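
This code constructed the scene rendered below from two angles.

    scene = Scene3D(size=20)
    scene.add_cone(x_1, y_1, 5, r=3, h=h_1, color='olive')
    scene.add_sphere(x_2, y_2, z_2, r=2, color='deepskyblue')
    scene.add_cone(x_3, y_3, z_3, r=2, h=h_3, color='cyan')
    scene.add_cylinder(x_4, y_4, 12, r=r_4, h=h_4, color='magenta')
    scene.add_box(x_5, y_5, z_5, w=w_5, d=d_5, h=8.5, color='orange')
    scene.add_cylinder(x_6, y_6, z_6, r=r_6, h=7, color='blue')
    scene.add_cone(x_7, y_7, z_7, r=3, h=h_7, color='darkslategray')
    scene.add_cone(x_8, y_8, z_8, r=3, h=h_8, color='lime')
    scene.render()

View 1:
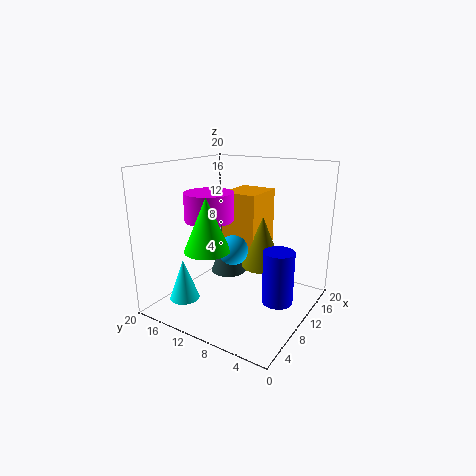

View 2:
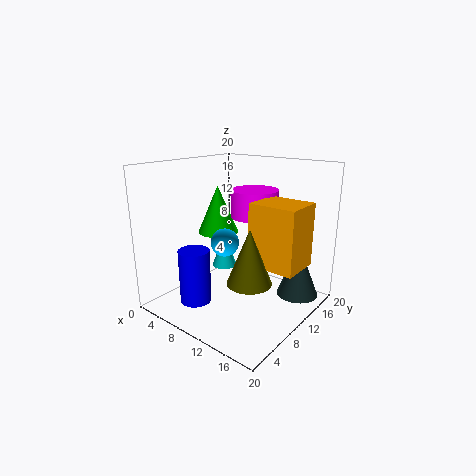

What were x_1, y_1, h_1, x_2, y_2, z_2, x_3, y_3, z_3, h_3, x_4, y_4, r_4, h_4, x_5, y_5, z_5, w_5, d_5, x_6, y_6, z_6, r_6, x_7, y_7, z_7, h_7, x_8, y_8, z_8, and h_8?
x_1 = 13.5
y_1 = 8
h_1 = 7.5
x_2 = 8
y_2 = 9.5
z_2 = 9
x_3 = 3.5
y_3 = 14.5
z_3 = 2.5
h_3 = 5.5
x_4 = 9.5
y_4 = 14.5
r_4 = 3.5
h_4 = 4
x_5 = 12.5
y_5 = 9
z_5 = 7
w_5 = 6.5
d_5 = 5.5
x_6 = 8.5
y_6 = 3
z_6 = 3
r_6 = 2
x_7 = 16.5
y_7 = 16
z_7 = 1
h_7 = 7.5
x_8 = 5
y_8 = 11.5
z_8 = 9.5
h_8 = 7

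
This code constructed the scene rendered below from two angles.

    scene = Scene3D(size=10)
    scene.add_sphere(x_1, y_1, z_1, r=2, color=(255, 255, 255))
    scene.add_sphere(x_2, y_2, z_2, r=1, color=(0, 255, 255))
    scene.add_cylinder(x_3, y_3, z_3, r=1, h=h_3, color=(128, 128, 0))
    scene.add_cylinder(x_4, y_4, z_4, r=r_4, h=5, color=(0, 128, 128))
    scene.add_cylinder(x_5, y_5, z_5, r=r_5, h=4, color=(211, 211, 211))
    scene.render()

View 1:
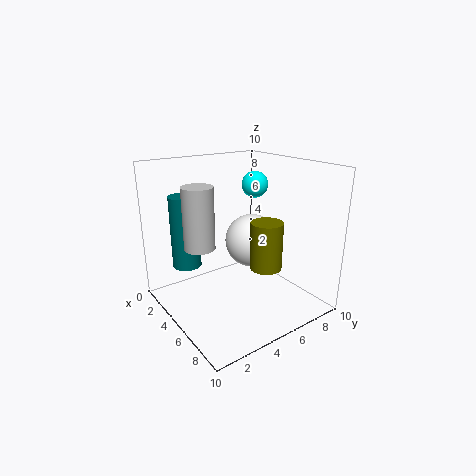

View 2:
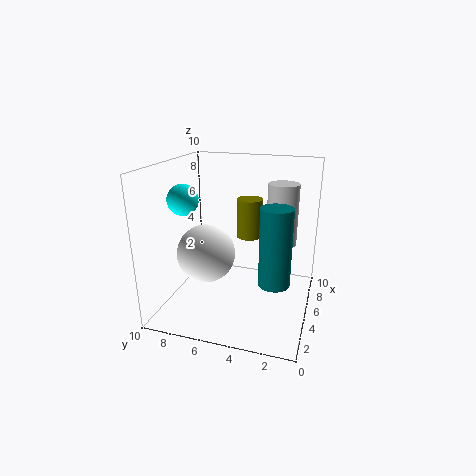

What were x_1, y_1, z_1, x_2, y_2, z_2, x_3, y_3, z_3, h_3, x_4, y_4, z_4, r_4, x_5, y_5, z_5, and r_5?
x_1 = 4; y_1 = 7; z_1 = 4; x_2 = 3; y_2 = 8; z_2 = 8; x_3 = 8; y_3 = 5; z_3 = 4; h_3 = 3; x_4 = 3; y_4 = 2; z_4 = 3; r_4 = 1; x_5 = 5; y_5 = 2; z_5 = 5; r_5 = 1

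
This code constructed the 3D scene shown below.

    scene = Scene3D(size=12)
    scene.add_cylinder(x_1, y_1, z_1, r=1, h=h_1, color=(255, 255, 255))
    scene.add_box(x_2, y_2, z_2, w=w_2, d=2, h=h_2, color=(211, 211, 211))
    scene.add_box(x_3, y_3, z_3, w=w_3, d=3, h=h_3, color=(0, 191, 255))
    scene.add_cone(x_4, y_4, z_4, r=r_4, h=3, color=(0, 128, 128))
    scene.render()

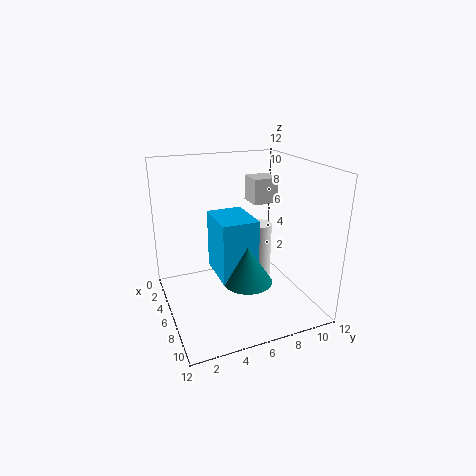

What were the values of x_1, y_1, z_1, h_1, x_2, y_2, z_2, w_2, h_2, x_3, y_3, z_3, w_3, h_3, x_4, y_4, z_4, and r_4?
x_1 = 6
y_1 = 8
z_1 = 2
h_1 = 5
x_2 = 5
y_2 = 7
z_2 = 9
w_2 = 2
h_2 = 2
x_3 = 4
y_3 = 4
z_3 = 3
w_3 = 4
h_3 = 5
x_4 = 8
y_4 = 6
z_4 = 3
r_4 = 2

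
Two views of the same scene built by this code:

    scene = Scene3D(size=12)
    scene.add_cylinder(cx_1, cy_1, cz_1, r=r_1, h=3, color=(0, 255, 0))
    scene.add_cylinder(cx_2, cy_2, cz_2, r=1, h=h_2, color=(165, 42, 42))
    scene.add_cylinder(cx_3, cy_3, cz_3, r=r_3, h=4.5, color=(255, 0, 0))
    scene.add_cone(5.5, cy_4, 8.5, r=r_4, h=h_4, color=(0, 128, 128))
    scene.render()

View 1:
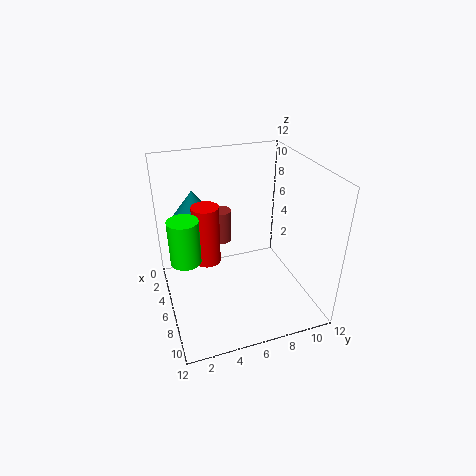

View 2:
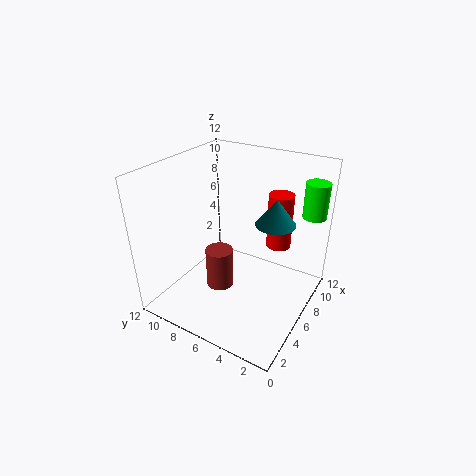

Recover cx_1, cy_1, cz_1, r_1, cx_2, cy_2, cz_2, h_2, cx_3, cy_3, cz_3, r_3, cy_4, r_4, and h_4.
cx_1 = 10
cy_1 = 1
cz_1 = 7.5
r_1 = 1
cx_2 = 2.5
cy_2 = 5.5
cz_2 = 4
h_2 = 3
cx_3 = 7.5
cy_3 = 3
cz_3 = 5.5
r_3 = 1
cy_4 = 2.5
r_4 = 1.5
h_4 = 2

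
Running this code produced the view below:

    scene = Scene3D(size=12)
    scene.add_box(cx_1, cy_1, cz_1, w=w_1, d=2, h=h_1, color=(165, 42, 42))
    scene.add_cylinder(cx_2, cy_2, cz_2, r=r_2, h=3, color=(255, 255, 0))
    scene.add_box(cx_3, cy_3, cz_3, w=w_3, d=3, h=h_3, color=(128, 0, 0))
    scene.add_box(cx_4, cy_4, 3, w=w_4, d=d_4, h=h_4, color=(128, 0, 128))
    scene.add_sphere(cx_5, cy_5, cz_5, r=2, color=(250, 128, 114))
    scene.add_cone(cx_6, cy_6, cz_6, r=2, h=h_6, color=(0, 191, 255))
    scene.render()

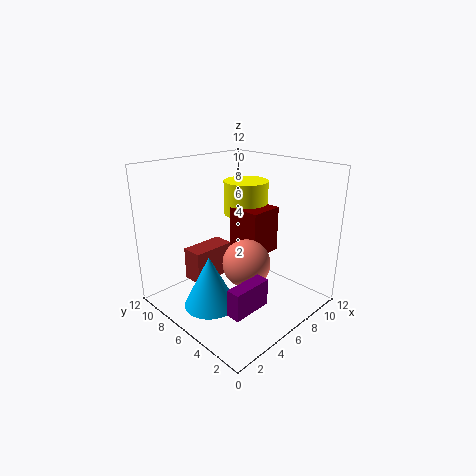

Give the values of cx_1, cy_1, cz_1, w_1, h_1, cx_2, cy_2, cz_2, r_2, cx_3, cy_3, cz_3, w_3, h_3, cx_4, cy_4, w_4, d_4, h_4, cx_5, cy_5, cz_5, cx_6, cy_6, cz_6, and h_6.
cx_1 = 4, cy_1 = 9, cz_1 = 1, w_1 = 4, h_1 = 3, cx_2 = 9, cy_2 = 8, cz_2 = 7, r_2 = 2, cx_3 = 7, cy_3 = 5, cz_3 = 4, w_3 = 3, h_3 = 4, cx_4 = 1, cy_4 = 1, w_4 = 3, d_4 = 1, h_4 = 2, cx_5 = 6, cy_5 = 5, cz_5 = 4, cx_6 = 2, cy_6 = 5, cz_6 = 2, h_6 = 4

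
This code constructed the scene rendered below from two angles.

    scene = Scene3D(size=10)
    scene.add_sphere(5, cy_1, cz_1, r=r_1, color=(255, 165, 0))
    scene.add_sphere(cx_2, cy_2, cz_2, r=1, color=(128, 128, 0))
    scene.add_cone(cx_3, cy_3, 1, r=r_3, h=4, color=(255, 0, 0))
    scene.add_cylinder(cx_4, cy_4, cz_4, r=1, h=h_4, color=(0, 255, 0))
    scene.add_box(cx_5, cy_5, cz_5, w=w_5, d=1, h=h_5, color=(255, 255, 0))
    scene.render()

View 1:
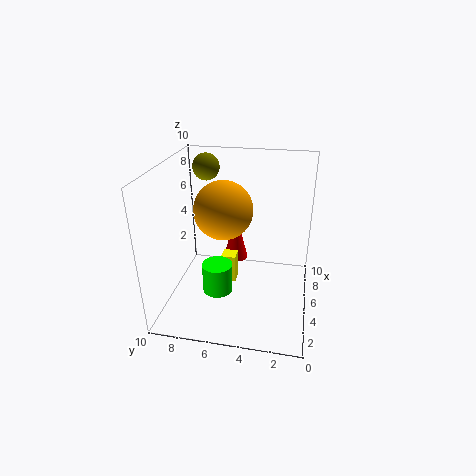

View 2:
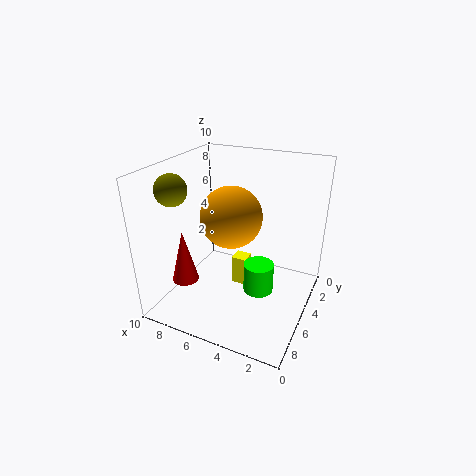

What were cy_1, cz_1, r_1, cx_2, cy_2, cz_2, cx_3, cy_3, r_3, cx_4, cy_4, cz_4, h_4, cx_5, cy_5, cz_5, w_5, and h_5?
cy_1 = 6
cz_1 = 7
r_1 = 2
cx_2 = 8
cy_2 = 8
cz_2 = 9
cx_3 = 9
cy_3 = 6
r_3 = 1
cx_4 = 3
cy_4 = 6
cz_4 = 2
h_4 = 2
cx_5 = 4
cy_5 = 5
cz_5 = 2
w_5 = 1
h_5 = 2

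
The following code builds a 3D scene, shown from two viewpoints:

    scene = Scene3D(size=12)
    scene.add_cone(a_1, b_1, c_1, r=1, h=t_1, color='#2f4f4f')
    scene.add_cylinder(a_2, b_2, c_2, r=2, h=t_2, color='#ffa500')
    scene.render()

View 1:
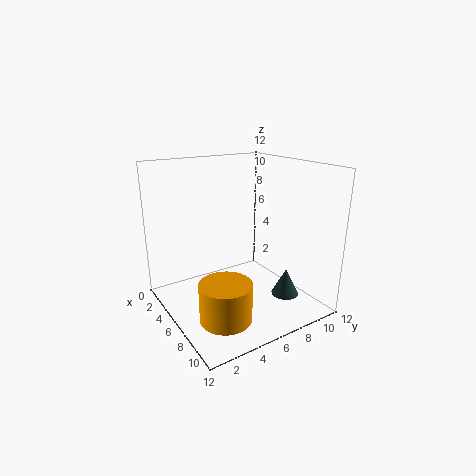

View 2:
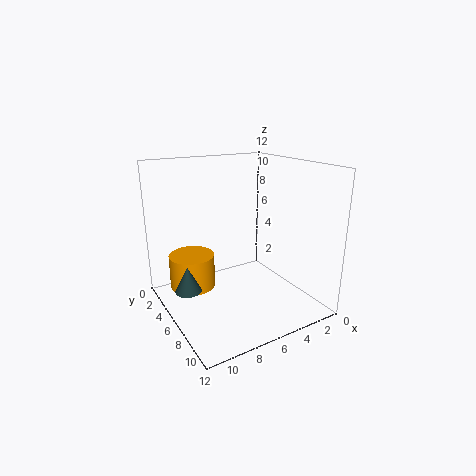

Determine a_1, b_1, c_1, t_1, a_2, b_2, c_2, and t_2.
a_1 = 11, b_1 = 7, c_1 = 3, t_1 = 2, a_2 = 9, b_2 = 3, c_2 = 1, t_2 = 3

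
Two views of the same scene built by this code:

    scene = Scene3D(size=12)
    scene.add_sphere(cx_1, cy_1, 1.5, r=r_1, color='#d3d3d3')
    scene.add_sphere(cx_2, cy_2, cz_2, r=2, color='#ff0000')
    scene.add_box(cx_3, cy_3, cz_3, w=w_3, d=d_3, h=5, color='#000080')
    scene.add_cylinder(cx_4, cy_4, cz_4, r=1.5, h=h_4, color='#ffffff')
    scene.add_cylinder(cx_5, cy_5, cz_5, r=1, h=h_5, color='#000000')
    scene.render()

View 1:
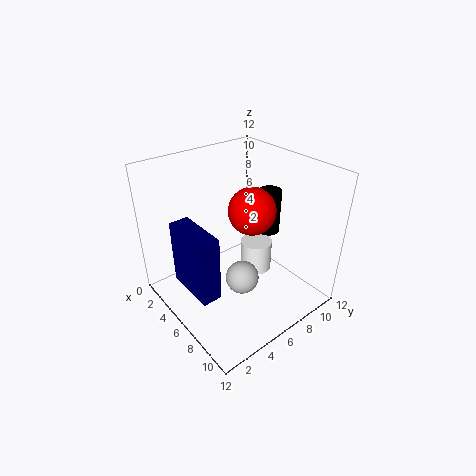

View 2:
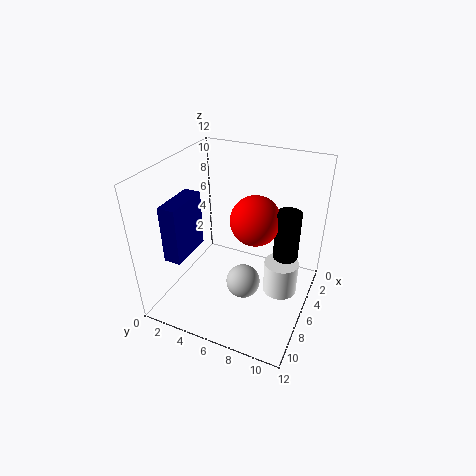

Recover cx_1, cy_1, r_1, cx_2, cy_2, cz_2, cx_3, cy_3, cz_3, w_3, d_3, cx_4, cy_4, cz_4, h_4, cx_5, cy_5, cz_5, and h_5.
cx_1 = 6, cy_1 = 6.5, r_1 = 1.5, cx_2 = 6, cy_2 = 7.5, cz_2 = 8, cx_3 = 5, cy_3 = 0.5, cz_3 = 4, w_3 = 4, d_3 = 1.5, cx_4 = 4.5, cy_4 = 9.5, cz_4 = 0.5, h_4 = 3, cx_5 = 5.5, cy_5 = 10, cz_5 = 5, h_5 = 4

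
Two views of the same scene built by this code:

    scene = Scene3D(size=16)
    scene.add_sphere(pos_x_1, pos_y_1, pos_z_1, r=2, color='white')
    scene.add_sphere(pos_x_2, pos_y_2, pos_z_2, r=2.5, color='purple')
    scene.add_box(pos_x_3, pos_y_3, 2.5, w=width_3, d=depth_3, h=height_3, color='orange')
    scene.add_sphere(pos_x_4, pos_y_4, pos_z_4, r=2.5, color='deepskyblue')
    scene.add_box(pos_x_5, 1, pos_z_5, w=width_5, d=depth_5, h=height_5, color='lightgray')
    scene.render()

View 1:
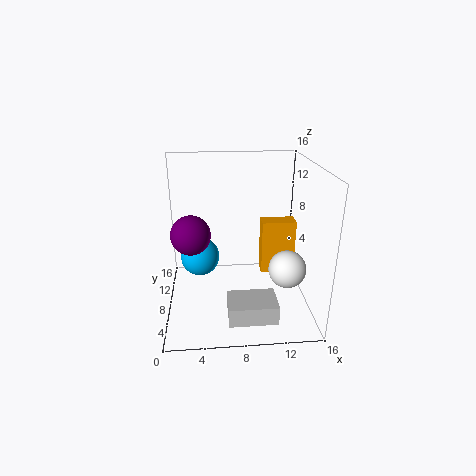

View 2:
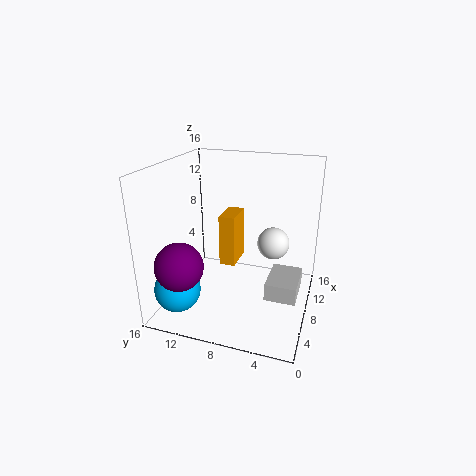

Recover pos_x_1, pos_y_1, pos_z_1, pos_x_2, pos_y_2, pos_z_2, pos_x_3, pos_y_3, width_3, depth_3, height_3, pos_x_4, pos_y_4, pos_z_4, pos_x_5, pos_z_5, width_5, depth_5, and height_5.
pos_x_1 = 13; pos_y_1 = 5; pos_z_1 = 5.5; pos_x_2 = 2.5; pos_y_2 = 12.5; pos_z_2 = 6.5; pos_x_3 = 11; pos_y_3 = 9.5; width_3 = 4; depth_3 = 2; height_3 = 6.5; pos_x_4 = 3.5; pos_y_4 = 13.5; pos_z_4 = 3; pos_x_5 = 6.5; pos_z_5 = 1.5; width_5 = 5; depth_5 = 3.5; height_5 = 2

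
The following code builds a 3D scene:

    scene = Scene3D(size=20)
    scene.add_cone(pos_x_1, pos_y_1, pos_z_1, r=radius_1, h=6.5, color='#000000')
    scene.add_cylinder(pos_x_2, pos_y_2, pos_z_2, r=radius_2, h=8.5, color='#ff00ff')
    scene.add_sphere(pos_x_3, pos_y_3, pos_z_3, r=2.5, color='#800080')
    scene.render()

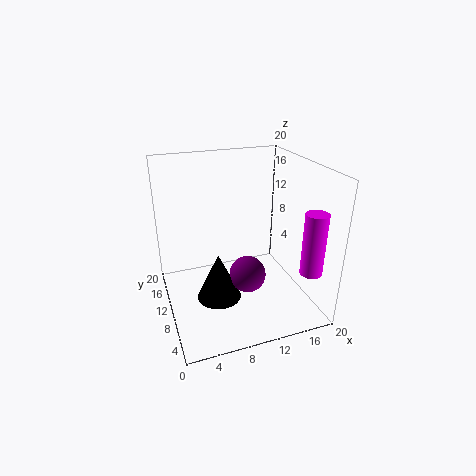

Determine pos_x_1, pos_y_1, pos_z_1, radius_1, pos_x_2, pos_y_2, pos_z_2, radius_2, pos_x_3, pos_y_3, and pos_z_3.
pos_x_1 = 6.5; pos_y_1 = 8; pos_z_1 = 2.5; radius_1 = 3; pos_x_2 = 18; pos_y_2 = 3.5; pos_z_2 = 6.5; radius_2 = 1.5; pos_x_3 = 10.5; pos_y_3 = 7.5; pos_z_3 = 5.5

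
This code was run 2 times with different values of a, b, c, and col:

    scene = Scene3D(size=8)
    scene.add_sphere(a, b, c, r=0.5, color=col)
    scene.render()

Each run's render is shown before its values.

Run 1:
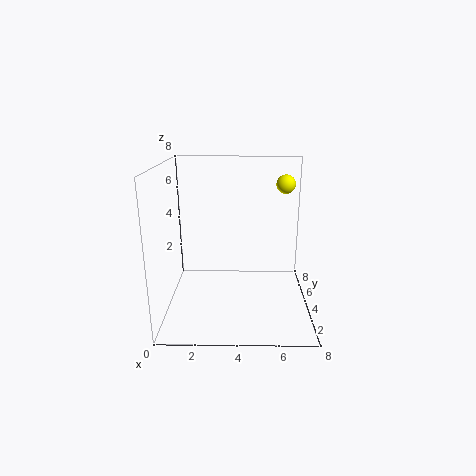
a = 6.5
b = 4
c = 7
col = 'yellow'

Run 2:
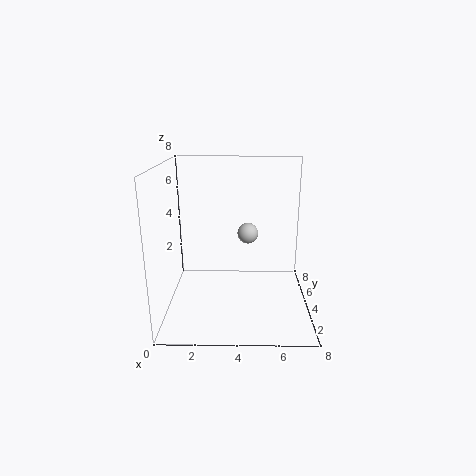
a = 4.5
b = 2
c = 5
col = 'lightgray'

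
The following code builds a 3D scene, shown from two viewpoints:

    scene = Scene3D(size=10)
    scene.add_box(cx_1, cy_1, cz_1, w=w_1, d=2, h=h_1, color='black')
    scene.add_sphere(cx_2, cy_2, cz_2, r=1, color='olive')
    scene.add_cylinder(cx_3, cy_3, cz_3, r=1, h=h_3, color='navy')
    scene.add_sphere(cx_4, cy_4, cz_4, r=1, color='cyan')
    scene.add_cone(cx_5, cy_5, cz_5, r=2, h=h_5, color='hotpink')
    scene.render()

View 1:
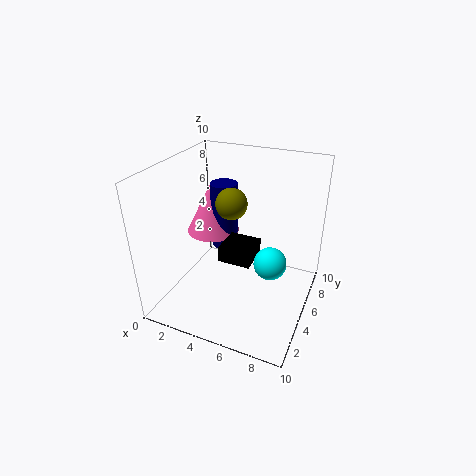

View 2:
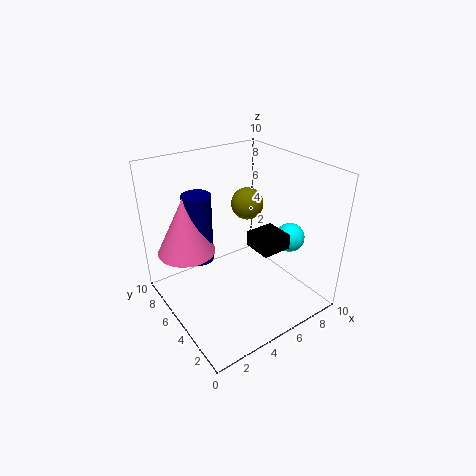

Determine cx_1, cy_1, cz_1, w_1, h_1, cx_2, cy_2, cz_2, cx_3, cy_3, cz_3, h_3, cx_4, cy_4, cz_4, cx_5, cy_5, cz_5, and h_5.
cx_1 = 5
cy_1 = 2
cz_1 = 5
w_1 = 2
h_1 = 1
cx_2 = 5
cy_2 = 4
cz_2 = 8
cx_3 = 3
cy_3 = 7
cz_3 = 3
h_3 = 5
cx_4 = 8
cy_4 = 3
cz_4 = 5
cx_5 = 2
cy_5 = 7
cz_5 = 4
h_5 = 4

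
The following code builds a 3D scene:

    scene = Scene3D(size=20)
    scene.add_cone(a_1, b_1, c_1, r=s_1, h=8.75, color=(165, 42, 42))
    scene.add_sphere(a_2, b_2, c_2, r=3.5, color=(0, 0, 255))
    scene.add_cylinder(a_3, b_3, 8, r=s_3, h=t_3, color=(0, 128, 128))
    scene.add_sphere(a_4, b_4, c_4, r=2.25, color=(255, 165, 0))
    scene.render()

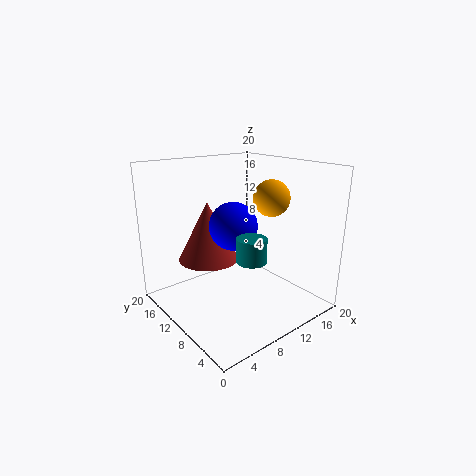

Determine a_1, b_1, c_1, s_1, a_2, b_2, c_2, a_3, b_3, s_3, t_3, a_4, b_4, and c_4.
a_1 = 8.5
b_1 = 15.25
c_1 = 5.5
s_1 = 4.5
a_2 = 10.75
b_2 = 12
c_2 = 11
a_3 = 9.25
b_3 = 6.25
s_3 = 2
t_3 = 3.25
a_4 = 11
b_4 = 4.75
c_4 = 16.5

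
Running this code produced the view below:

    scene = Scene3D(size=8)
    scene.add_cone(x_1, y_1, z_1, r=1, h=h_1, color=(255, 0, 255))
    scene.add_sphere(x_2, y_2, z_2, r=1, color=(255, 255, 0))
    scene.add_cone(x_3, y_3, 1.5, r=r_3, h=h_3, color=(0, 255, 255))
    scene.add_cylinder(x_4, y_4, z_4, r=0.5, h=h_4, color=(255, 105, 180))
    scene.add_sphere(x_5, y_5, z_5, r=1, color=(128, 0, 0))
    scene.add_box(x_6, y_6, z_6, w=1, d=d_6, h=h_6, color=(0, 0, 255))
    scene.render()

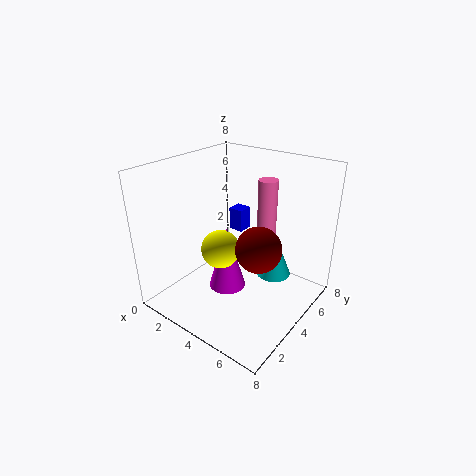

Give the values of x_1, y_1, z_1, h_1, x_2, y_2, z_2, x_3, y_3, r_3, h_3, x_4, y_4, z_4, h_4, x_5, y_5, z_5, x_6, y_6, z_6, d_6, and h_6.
x_1 = 4
y_1 = 3
z_1 = 1.5
h_1 = 3.5
x_2 = 4
y_2 = 2.5
z_2 = 4
x_3 = 5.5
y_3 = 5.5
r_3 = 1
h_3 = 2.5
x_4 = 5.5
y_4 = 4.5
z_4 = 4.5
h_4 = 3
x_5 = 7
y_5 = 1.5
z_5 = 5.5
x_6 = 1
y_6 = 7
z_6 = 2.5
d_6 = 1
h_6 = 1.5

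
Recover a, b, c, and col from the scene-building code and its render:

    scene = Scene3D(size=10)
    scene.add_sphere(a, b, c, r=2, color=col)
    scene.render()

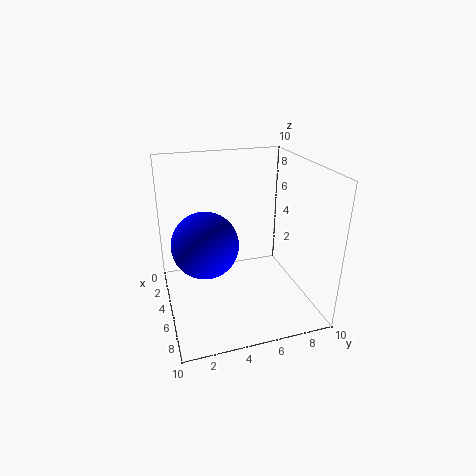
a = 7.25, b = 2.25, c = 6, col = 'blue'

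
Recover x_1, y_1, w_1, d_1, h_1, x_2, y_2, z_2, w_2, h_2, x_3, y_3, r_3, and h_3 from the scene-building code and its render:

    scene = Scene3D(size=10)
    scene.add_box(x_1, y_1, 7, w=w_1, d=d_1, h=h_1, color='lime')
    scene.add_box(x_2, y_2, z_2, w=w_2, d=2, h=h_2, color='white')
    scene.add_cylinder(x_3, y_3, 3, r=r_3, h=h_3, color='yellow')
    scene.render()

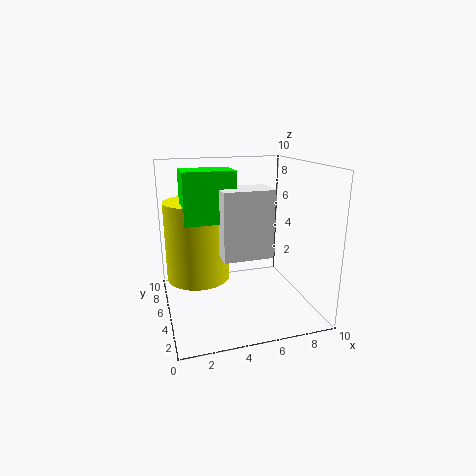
x_1 = 1, y_1 = 2, w_1 = 3, d_1 = 2, h_1 = 3, x_2 = 3, y_2 = 1, z_2 = 5, w_2 = 3, h_2 = 4, x_3 = 2, y_3 = 4, r_3 = 2, h_3 = 5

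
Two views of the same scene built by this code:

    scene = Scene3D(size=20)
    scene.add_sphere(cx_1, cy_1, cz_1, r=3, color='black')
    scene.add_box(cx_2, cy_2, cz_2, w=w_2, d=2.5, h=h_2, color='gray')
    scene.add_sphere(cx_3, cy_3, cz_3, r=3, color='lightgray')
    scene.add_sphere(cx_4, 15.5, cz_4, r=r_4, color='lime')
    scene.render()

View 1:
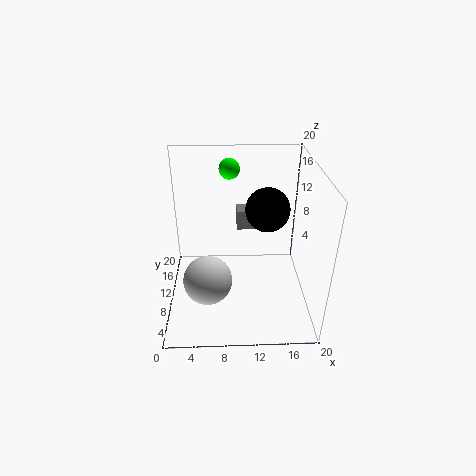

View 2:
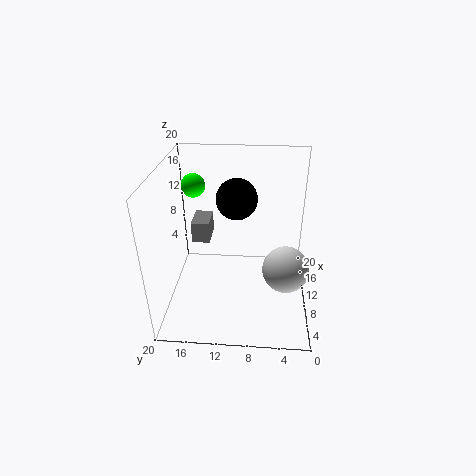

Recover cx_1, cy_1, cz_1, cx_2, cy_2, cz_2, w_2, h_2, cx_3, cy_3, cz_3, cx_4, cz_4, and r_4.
cx_1 = 14, cy_1 = 10.5, cz_1 = 14, cx_2 = 10, cy_2 = 14, cz_2 = 9, w_2 = 4, h_2 = 3, cx_3 = 6, cy_3 = 3.5, cz_3 = 8, cx_4 = 9, cz_4 = 18, r_4 = 1.5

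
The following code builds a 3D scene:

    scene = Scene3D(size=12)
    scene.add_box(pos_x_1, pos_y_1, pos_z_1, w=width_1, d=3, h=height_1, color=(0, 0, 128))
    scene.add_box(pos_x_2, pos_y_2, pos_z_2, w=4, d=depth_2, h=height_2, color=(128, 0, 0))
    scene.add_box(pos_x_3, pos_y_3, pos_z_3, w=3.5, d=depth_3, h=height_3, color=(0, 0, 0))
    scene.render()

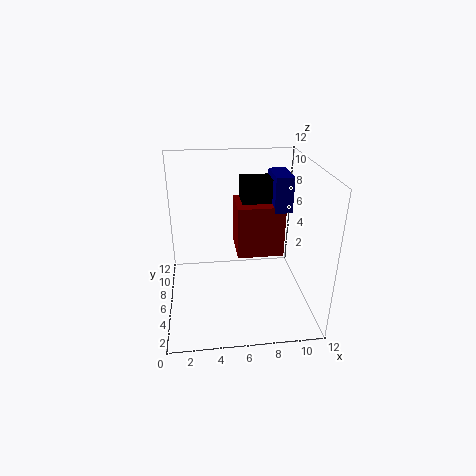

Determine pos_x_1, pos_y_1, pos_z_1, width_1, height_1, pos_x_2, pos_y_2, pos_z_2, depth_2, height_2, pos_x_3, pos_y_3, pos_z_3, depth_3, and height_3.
pos_x_1 = 9, pos_y_1 = 6, pos_z_1 = 8, width_1 = 1.5, height_1 = 3, pos_x_2 = 6, pos_y_2 = 6, pos_z_2 = 4, depth_2 = 3.5, height_2 = 4.5, pos_x_3 = 6.5, pos_y_3 = 7, pos_z_3 = 7, depth_3 = 2, height_3 = 3.5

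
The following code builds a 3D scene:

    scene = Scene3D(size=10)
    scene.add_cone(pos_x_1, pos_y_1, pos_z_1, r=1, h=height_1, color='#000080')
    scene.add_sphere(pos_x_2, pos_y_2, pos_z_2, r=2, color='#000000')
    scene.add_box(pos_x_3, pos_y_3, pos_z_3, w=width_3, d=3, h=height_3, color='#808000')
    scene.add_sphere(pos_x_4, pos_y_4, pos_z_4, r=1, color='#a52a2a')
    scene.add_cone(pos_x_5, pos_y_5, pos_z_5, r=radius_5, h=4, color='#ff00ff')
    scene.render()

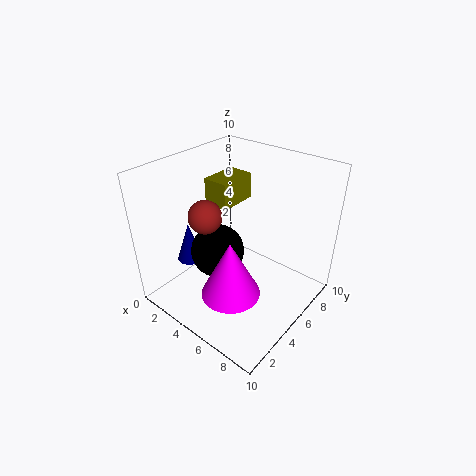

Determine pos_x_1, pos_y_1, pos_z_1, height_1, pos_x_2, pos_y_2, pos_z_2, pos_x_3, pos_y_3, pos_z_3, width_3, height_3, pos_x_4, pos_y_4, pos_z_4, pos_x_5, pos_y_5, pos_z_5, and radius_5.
pos_x_1 = 1, pos_y_1 = 4, pos_z_1 = 2, height_1 = 3, pos_x_2 = 3, pos_y_2 = 5, pos_z_2 = 3, pos_x_3 = 1, pos_y_3 = 6, pos_z_3 = 6, width_3 = 2, height_3 = 2, pos_x_4 = 5, pos_y_4 = 2, pos_z_4 = 8, pos_x_5 = 6, pos_y_5 = 3, pos_z_5 = 2, radius_5 = 2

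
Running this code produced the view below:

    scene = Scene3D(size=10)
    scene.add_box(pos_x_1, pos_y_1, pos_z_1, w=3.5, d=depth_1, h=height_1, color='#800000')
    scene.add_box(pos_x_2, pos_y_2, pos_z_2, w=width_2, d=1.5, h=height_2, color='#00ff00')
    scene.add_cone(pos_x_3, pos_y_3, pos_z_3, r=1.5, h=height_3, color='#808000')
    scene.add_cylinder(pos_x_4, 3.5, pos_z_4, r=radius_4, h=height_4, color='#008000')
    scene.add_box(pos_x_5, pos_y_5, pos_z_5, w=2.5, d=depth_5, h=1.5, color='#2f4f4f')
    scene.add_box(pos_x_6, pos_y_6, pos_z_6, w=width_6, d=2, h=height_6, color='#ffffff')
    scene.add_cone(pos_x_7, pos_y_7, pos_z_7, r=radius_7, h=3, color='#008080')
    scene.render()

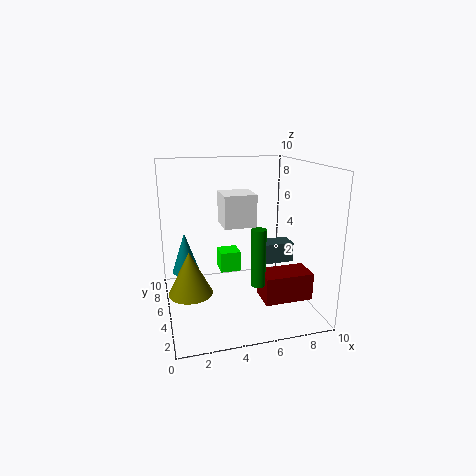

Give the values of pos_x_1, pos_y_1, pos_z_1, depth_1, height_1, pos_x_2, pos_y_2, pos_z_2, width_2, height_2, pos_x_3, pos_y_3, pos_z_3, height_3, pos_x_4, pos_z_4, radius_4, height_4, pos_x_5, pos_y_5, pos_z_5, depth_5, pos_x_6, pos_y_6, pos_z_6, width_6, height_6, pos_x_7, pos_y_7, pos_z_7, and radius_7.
pos_x_1 = 6.5, pos_y_1 = 3, pos_z_1 = 0.5, depth_1 = 2, height_1 = 2, pos_x_2 = 4, pos_y_2 = 6, pos_z_2 = 2, width_2 = 1.5, height_2 = 1.5, pos_x_3 = 1.5, pos_y_3 = 4.5, pos_z_3 = 1.5, height_3 = 3, pos_x_4 = 6, pos_z_4 = 2, radius_4 = 0.5, height_4 = 4, pos_x_5 = 7, pos_y_5 = 5.5, pos_z_5 = 2.5, depth_5 = 1.5, pos_x_6 = 3.5, pos_y_6 = 2.5, pos_z_6 = 6.5, width_6 = 2, height_6 = 2, pos_x_7 = 1.5, pos_y_7 = 7, pos_z_7 = 2, radius_7 = 1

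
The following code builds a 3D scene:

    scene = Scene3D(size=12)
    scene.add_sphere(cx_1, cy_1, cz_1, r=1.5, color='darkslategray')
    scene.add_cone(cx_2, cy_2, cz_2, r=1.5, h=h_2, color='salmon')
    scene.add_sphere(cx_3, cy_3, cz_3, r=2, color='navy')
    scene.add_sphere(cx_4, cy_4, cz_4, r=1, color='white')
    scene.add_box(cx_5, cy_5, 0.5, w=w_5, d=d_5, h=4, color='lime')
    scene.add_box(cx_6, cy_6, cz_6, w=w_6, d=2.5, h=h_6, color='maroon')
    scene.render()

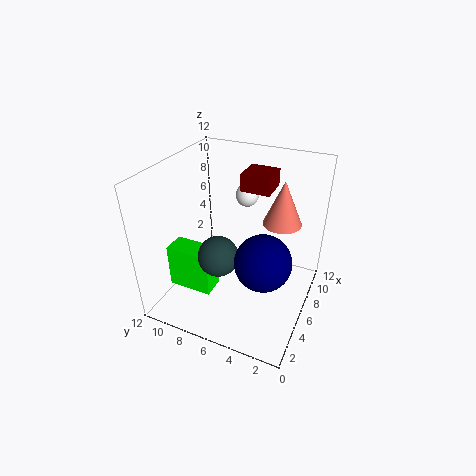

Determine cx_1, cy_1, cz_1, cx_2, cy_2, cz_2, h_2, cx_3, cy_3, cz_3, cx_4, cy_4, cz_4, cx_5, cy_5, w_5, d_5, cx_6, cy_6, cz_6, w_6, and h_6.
cx_1 = 2.5
cy_1 = 6
cz_1 = 6.5
cx_2 = 6.5
cy_2 = 2.5
cz_2 = 8
h_2 = 3.5
cx_3 = 2.5
cy_3 = 2.5
cz_3 = 7
cx_4 = 9
cy_4 = 6.5
cz_4 = 8.5
cx_5 = 4
cy_5 = 8
w_5 = 2
d_5 = 4
cx_6 = 7.5
cy_6 = 4
cz_6 = 9.5
w_6 = 2.5
h_6 = 1.5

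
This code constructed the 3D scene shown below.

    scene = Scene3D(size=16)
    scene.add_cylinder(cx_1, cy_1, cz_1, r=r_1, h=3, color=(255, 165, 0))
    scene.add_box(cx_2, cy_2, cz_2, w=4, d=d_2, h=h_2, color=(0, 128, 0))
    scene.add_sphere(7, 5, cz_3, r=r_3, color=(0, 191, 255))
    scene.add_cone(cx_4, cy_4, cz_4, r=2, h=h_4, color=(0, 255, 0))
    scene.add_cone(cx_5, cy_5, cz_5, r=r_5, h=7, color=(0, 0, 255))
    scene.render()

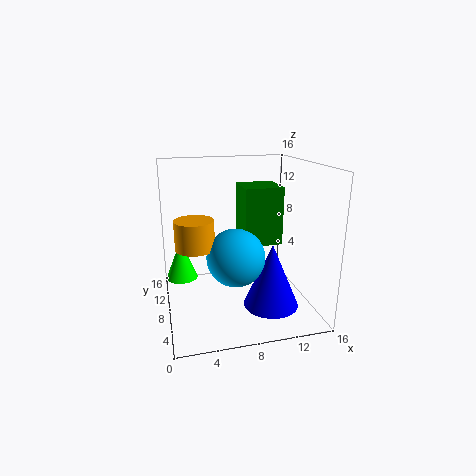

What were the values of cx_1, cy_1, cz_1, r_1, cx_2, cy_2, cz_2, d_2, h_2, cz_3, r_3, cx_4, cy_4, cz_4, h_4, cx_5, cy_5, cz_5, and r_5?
cx_1 = 3, cy_1 = 6, cz_1 = 8, r_1 = 2, cx_2 = 8, cy_2 = 5, cz_2 = 8, d_2 = 4, h_2 = 6, cz_3 = 7, r_3 = 3, cx_4 = 2, cy_4 = 14, cz_4 = 1, h_4 = 5, cx_5 = 11, cy_5 = 5, cz_5 = 1, r_5 = 3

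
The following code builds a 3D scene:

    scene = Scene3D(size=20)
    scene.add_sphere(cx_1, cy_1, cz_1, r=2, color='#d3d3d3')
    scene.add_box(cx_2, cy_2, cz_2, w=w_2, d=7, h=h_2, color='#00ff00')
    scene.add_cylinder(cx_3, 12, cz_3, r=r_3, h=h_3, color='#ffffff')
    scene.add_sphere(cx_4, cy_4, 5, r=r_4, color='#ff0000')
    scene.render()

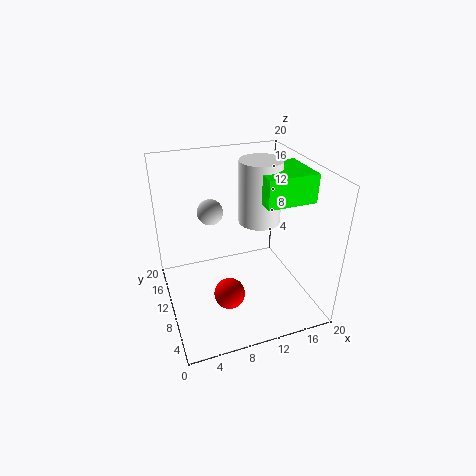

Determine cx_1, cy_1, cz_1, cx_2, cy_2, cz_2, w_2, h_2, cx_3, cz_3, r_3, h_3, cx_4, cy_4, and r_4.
cx_1 = 8, cy_1 = 17, cz_1 = 11, cx_2 = 13, cy_2 = 7, cz_2 = 15, w_2 = 7, h_2 = 4, cx_3 = 14, cz_3 = 11, r_3 = 3, h_3 = 9, cx_4 = 7, cy_4 = 5, r_4 = 2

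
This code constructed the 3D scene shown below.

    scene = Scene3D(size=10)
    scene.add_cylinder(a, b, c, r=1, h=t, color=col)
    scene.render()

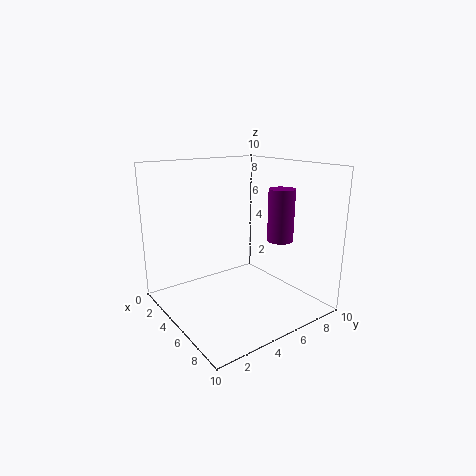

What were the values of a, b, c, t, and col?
a = 5, b = 9, c = 4, t = 4, col = 'purple'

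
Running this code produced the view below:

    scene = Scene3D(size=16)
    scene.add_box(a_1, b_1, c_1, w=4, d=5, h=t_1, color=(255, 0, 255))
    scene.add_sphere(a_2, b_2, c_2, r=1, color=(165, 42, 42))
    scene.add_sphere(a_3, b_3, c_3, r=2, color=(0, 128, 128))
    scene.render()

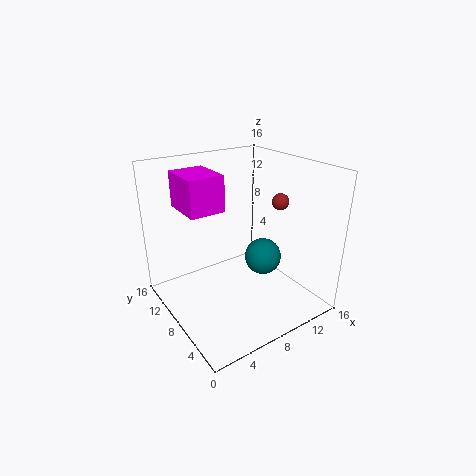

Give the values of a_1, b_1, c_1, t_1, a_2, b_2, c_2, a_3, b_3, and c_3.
a_1 = 3; b_1 = 9; c_1 = 11; t_1 = 4; a_2 = 14; b_2 = 8; c_2 = 11; a_3 = 10; b_3 = 6; c_3 = 6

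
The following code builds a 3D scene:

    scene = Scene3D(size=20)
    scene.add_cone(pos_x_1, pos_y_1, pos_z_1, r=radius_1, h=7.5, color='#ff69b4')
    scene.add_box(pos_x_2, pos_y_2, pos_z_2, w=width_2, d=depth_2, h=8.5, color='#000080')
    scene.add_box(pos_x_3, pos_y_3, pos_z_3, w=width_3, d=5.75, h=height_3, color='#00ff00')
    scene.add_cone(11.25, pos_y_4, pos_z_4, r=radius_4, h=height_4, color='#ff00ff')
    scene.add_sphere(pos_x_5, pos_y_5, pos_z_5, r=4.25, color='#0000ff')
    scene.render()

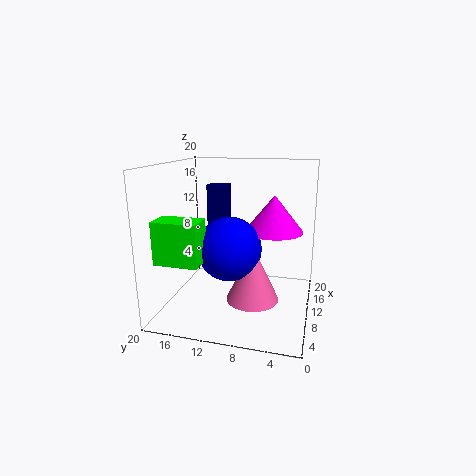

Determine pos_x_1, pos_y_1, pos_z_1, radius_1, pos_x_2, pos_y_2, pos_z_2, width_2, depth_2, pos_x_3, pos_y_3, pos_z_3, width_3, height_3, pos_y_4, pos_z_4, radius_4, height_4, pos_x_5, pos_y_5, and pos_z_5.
pos_x_1 = 7.25; pos_y_1 = 7.25; pos_z_1 = 2.5; radius_1 = 3.5; pos_x_2 = 15.5; pos_y_2 = 13.25; pos_z_2 = 7.75; width_2 = 2.5; depth_2 = 3.25; pos_x_3 = 2; pos_y_3 = 13; pos_z_3 = 8.25; width_3 = 3.5; height_3 = 5.5; pos_y_4 = 5.25; pos_z_4 = 11; radius_4 = 4; height_4 = 5; pos_x_5 = 7.5; pos_y_5 = 10.5; pos_z_5 = 9.25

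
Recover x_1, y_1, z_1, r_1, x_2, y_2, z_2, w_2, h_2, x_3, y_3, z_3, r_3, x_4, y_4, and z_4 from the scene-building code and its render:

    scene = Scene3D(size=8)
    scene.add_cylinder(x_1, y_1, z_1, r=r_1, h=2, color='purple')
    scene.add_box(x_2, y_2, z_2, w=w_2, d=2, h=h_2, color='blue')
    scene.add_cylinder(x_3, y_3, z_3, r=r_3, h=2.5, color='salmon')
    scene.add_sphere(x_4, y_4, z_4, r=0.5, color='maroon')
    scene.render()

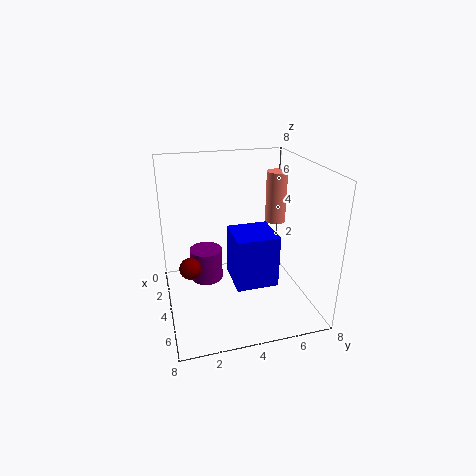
x_1 = 2; y_1 = 2.5; z_1 = 0.5; r_1 = 1; x_2 = 5.5; y_2 = 3; z_2 = 3; w_2 = 2; h_2 = 2.5; x_3 = 5.5; y_3 = 5.5; z_3 = 5.5; r_3 = 0.5; x_4 = 6.5; y_4 = 1; z_4 = 4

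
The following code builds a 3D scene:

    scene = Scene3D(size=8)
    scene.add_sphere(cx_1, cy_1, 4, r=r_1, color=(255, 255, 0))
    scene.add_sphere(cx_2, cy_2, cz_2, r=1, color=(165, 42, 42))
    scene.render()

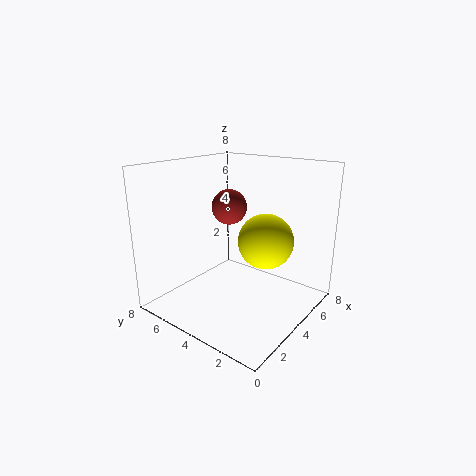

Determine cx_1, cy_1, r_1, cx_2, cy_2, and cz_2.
cx_1 = 4.5; cy_1 = 2.5; r_1 = 1.5; cx_2 = 4.5; cy_2 = 5; cz_2 = 5.5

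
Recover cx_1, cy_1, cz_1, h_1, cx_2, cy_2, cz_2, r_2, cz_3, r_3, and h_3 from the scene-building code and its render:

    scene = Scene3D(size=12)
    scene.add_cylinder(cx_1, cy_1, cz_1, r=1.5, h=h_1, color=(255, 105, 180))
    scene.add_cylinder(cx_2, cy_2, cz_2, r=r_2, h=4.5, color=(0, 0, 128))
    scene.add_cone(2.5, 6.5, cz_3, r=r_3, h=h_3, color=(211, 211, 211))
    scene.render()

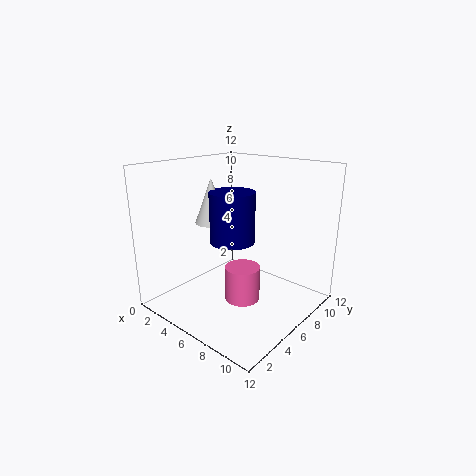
cx_1 = 6.5
cy_1 = 6
cz_1 = 0.5
h_1 = 3
cx_2 = 4.5
cy_2 = 7
cz_2 = 5
r_2 = 2
cz_3 = 6.5
r_3 = 1.5
h_3 = 4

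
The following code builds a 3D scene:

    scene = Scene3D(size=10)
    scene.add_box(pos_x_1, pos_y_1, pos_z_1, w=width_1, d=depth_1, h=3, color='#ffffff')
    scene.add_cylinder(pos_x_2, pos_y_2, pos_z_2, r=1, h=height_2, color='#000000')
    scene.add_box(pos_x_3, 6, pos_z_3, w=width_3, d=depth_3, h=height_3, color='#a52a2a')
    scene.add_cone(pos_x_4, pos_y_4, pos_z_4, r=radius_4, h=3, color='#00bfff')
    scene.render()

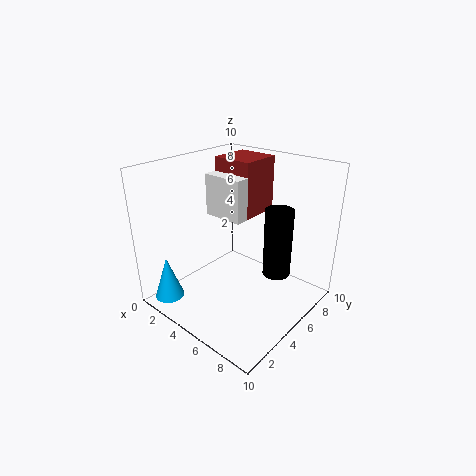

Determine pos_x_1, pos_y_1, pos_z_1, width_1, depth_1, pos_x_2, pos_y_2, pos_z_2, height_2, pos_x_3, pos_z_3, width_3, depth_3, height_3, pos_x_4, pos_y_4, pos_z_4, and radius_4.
pos_x_1 = 2; pos_y_1 = 5; pos_z_1 = 6; width_1 = 3; depth_1 = 1; pos_x_2 = 7; pos_y_2 = 7; pos_z_2 = 2; height_2 = 5; pos_x_3 = 2; pos_z_3 = 6; width_3 = 3; depth_3 = 3; height_3 = 4; pos_x_4 = 2; pos_y_4 = 1; pos_z_4 = 1; radius_4 = 1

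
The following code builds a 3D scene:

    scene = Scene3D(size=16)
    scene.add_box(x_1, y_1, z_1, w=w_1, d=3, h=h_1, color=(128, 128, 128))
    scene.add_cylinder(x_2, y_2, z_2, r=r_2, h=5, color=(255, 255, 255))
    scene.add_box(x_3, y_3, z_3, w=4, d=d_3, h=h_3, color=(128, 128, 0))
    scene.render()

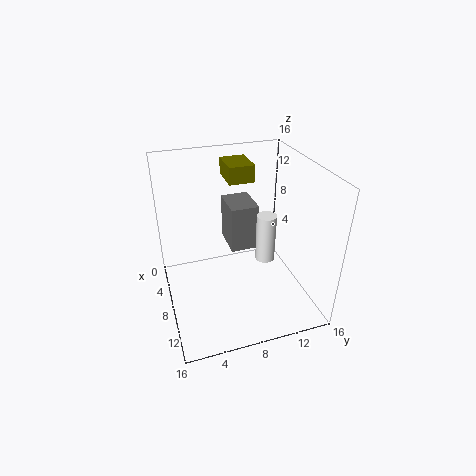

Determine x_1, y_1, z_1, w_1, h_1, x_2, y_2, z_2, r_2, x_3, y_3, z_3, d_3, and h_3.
x_1 = 5
y_1 = 7
z_1 = 7
w_1 = 4
h_1 = 5
x_2 = 11
y_2 = 10
z_2 = 7
r_2 = 1
x_3 = 1
y_3 = 8
z_3 = 13
d_3 = 3
h_3 = 2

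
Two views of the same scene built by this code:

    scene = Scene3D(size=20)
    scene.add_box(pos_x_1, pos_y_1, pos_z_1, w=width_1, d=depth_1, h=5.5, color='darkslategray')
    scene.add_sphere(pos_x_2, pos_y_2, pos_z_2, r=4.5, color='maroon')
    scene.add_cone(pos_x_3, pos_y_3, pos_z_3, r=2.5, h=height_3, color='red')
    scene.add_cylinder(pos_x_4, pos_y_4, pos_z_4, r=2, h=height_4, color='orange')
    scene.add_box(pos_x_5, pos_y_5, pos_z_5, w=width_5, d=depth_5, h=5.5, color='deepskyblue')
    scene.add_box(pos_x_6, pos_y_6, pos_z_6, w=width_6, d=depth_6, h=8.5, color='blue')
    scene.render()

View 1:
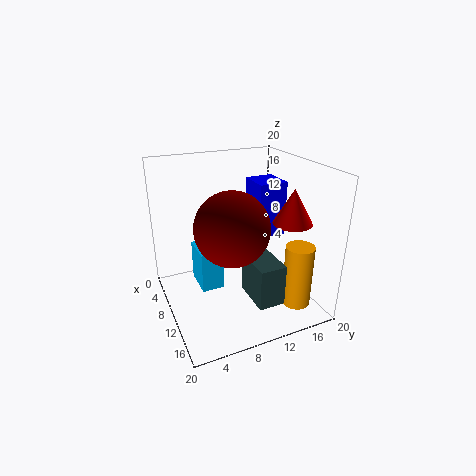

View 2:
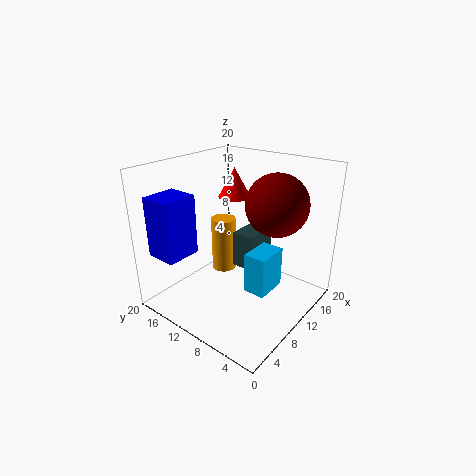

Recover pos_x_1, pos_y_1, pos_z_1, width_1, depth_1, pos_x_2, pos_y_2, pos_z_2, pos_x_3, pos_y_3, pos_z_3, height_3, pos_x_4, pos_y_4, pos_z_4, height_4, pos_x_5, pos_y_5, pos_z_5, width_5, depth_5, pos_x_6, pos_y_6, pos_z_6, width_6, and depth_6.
pos_x_1 = 12.5, pos_y_1 = 9.5, pos_z_1 = 3.5, width_1 = 5.5, depth_1 = 3.5, pos_x_2 = 15, pos_y_2 = 7, pos_z_2 = 14, pos_x_3 = 15.5, pos_y_3 = 15, pos_z_3 = 13.5, height_3 = 4.5, pos_x_4 = 15, pos_y_4 = 17, pos_z_4 = 0.5, height_4 = 9, pos_x_5 = 7.5, pos_y_5 = 4, pos_z_5 = 4, width_5 = 4.5, depth_5 = 3, pos_x_6 = 2, pos_y_6 = 15, pos_z_6 = 7.5, width_6 = 5, depth_6 = 4.5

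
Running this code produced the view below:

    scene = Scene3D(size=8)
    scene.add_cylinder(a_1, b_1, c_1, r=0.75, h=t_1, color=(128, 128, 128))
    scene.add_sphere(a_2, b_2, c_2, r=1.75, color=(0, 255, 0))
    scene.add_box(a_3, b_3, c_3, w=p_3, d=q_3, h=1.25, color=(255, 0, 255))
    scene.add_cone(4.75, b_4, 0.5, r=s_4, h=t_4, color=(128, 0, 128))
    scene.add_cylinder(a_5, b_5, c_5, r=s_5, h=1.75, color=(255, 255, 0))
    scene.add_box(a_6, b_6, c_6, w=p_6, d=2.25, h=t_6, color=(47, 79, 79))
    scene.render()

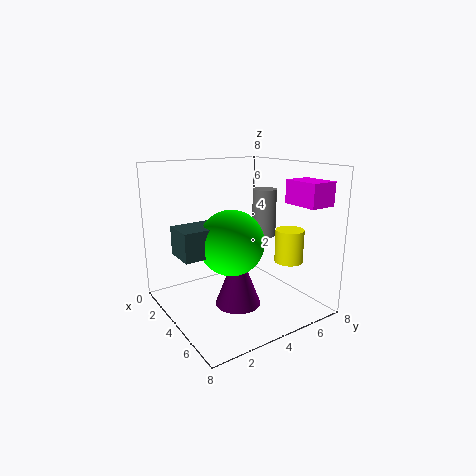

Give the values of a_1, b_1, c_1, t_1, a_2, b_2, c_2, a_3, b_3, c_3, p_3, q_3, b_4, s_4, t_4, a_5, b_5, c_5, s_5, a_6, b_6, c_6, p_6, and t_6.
a_1 = 2.5; b_1 = 7; c_1 = 3.25; t_1 = 3; a_2 = 4.5; b_2 = 3.25; c_2 = 4; a_3 = 5.5; b_3 = 6; c_3 = 6; p_3 = 2; q_3 = 1.5; b_4 = 3.5; s_4 = 1.25; t_4 = 3.25; a_5 = 6.25; b_5 = 5.75; c_5 = 3; s_5 = 0.75; a_6 = 3; b_6 = 0.5; c_6 = 3.5; p_6 = 1.75; t_6 = 1.5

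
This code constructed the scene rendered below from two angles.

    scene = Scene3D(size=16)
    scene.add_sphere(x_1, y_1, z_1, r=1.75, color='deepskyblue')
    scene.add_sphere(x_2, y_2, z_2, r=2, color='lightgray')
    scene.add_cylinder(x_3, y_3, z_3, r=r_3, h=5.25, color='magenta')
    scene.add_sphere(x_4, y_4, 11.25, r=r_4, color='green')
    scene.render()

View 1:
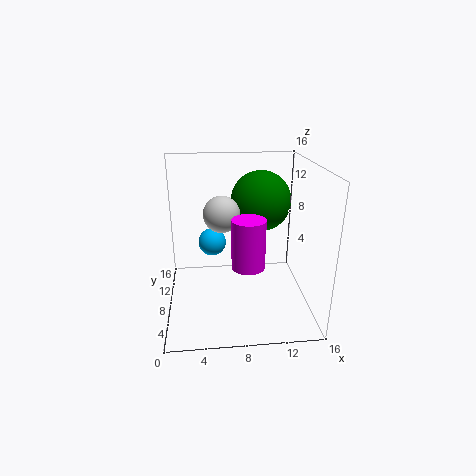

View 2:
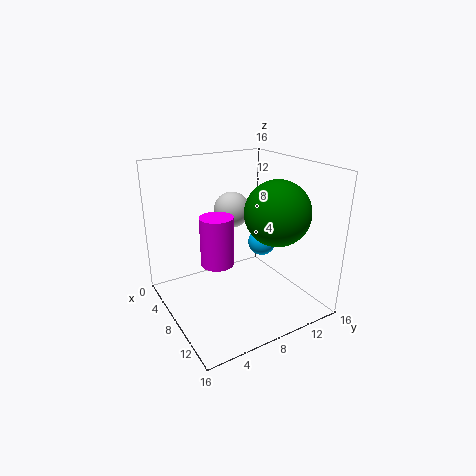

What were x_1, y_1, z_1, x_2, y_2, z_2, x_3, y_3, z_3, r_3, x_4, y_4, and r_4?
x_1 = 5.25, y_1 = 13.25, z_1 = 5.25, x_2 = 6.25, y_2 = 8.25, z_2 = 10.75, x_3 = 8.75, y_3 = 5, z_3 = 6, r_3 = 1.75, x_4 = 11, y_4 = 11, r_4 = 3.5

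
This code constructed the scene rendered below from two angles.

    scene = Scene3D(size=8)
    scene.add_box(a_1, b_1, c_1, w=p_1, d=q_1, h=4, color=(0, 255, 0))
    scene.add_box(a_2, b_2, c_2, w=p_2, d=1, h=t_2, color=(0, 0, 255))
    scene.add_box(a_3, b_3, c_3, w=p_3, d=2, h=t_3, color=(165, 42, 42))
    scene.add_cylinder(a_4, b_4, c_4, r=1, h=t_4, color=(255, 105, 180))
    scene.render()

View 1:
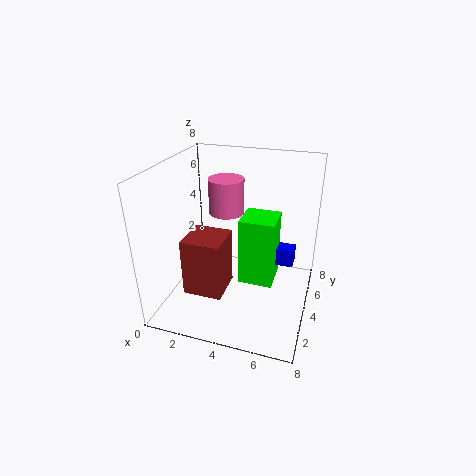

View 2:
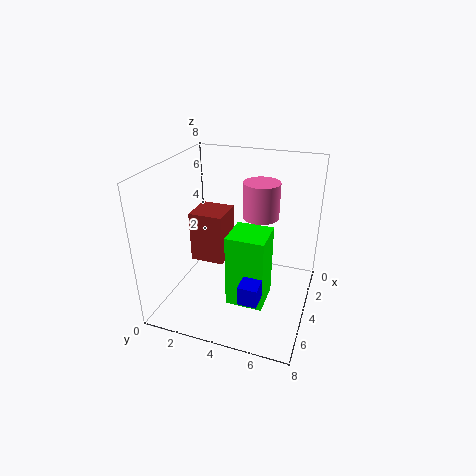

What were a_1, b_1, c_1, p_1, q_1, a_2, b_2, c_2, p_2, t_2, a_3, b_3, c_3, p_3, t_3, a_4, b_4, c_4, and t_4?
a_1 = 4, b_1 = 4, c_1 = 1, p_1 = 2, q_1 = 2, a_2 = 4, b_2 = 5, c_2 = 2, p_2 = 3, t_2 = 1, a_3 = 2, b_3 = 1, c_3 = 2, p_3 = 2, t_3 = 3, a_4 = 3, b_4 = 5, c_4 = 5, t_4 = 2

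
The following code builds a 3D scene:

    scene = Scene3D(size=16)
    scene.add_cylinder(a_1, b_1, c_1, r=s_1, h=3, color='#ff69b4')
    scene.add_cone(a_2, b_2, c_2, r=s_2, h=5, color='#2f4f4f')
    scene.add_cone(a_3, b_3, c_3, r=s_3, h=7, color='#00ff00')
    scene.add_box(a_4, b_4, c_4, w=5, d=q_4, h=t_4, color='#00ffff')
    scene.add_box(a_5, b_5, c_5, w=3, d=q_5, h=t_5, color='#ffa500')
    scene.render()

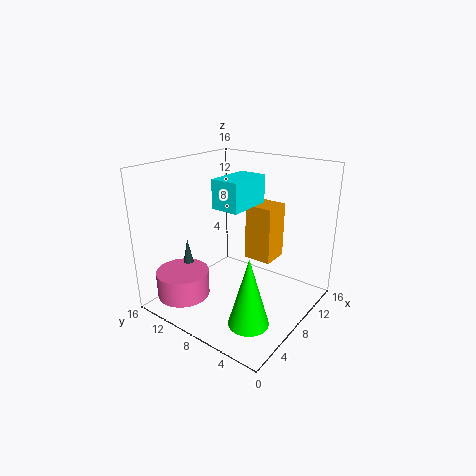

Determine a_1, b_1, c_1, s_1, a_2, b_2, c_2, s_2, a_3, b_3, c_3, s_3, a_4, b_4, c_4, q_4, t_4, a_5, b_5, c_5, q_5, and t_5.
a_1 = 4; b_1 = 13; c_1 = 1; s_1 = 3; a_2 = 6; b_2 = 14; c_2 = 2; s_2 = 1; a_3 = 3; b_3 = 3; c_3 = 2; s_3 = 2; a_4 = 5; b_4 = 6; c_4 = 12; q_4 = 3; t_4 = 3; a_5 = 8; b_5 = 4; c_5 = 6; q_5 = 3; t_5 = 6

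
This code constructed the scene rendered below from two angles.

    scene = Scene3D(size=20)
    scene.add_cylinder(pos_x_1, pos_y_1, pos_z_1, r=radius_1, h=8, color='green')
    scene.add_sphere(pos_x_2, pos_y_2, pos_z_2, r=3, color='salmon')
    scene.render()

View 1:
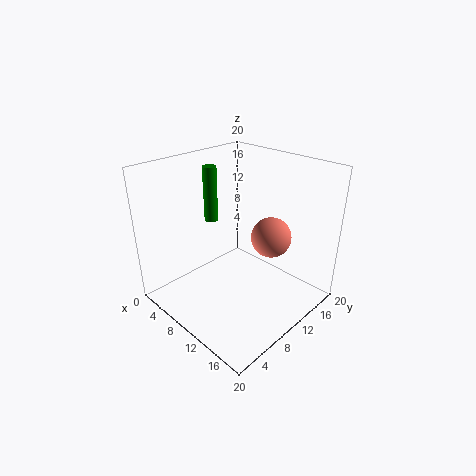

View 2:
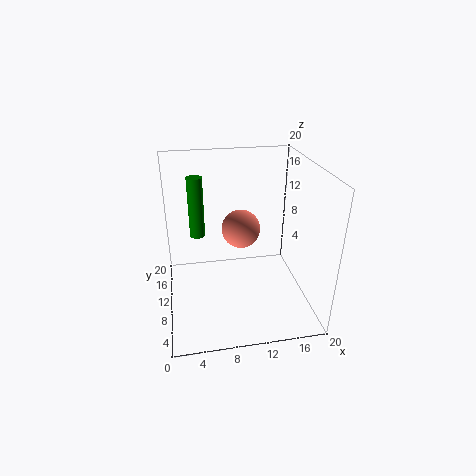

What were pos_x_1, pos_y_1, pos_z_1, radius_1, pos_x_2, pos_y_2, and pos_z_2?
pos_x_1 = 4.5
pos_y_1 = 10
pos_z_1 = 11
radius_1 = 1
pos_x_2 = 11.5
pos_y_2 = 15.5
pos_z_2 = 8.5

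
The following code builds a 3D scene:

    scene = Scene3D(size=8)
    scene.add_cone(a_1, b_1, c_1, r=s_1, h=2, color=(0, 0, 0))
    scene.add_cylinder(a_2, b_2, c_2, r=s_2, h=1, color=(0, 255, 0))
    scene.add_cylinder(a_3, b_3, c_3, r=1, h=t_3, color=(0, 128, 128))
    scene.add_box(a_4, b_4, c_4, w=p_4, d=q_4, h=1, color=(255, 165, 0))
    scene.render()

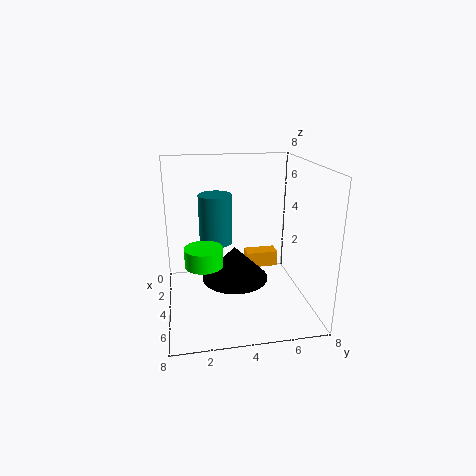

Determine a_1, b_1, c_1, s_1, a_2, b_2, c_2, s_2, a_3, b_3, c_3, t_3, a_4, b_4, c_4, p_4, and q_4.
a_1 = 3; b_1 = 4; c_1 = 1; s_1 = 2; a_2 = 5; b_2 = 2; c_2 = 3; s_2 = 1; a_3 = 2; b_3 = 3; c_3 = 3; t_3 = 3; a_4 = 1; b_4 = 5; c_4 = 1; p_4 = 1; q_4 = 2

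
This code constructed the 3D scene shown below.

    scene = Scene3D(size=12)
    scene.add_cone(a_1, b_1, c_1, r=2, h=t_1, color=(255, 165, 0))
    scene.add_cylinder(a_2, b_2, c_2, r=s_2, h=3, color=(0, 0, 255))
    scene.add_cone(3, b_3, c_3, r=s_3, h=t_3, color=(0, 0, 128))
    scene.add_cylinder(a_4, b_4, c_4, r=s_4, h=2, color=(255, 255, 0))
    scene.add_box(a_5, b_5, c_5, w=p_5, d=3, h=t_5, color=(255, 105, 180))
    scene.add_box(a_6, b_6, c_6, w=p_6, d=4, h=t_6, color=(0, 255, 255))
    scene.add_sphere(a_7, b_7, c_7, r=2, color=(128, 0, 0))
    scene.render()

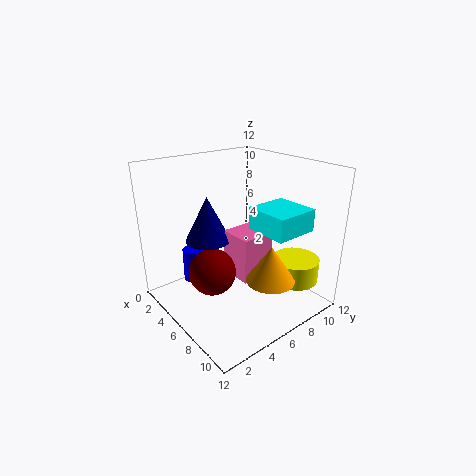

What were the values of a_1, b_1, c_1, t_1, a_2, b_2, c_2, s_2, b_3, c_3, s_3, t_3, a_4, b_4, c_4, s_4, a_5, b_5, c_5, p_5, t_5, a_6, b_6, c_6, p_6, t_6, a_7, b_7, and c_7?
a_1 = 9; b_1 = 7; c_1 = 3; t_1 = 3; a_2 = 2; b_2 = 4; c_2 = 1; s_2 = 1; b_3 = 5; c_3 = 5; s_3 = 2; t_3 = 4; a_4 = 9; b_4 = 10; c_4 = 2; s_4 = 2; a_5 = 4; b_5 = 6; c_5 = 2; p_5 = 3; t_5 = 4; a_6 = 5; b_6 = 8; c_6 = 6; p_6 = 4; t_6 = 2; a_7 = 5; b_7 = 4; c_7 = 3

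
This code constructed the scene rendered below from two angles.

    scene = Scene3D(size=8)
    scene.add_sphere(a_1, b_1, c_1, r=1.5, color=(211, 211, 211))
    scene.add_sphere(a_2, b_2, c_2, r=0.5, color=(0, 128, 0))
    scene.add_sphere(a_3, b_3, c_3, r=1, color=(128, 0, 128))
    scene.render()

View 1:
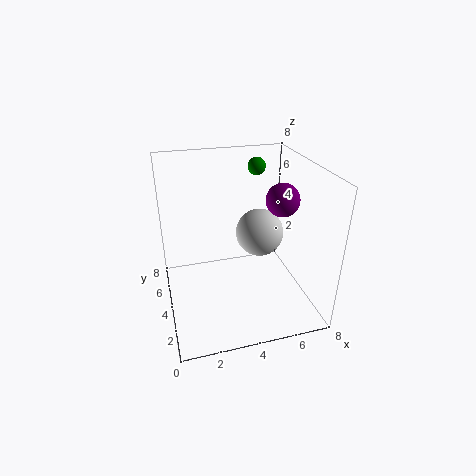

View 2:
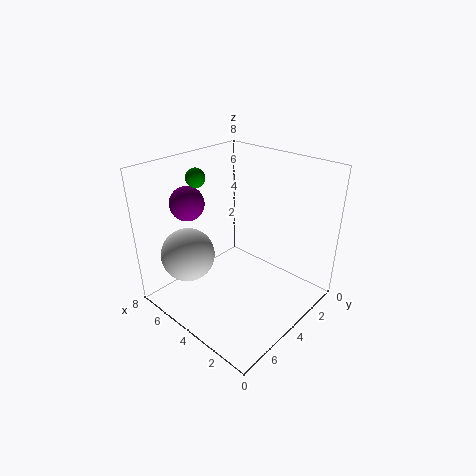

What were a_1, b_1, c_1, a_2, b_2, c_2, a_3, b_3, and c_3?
a_1 = 6
b_1 = 6
c_1 = 3
a_2 = 5.5
b_2 = 5.5
c_2 = 7.5
a_3 = 7
b_3 = 5
c_3 = 5.5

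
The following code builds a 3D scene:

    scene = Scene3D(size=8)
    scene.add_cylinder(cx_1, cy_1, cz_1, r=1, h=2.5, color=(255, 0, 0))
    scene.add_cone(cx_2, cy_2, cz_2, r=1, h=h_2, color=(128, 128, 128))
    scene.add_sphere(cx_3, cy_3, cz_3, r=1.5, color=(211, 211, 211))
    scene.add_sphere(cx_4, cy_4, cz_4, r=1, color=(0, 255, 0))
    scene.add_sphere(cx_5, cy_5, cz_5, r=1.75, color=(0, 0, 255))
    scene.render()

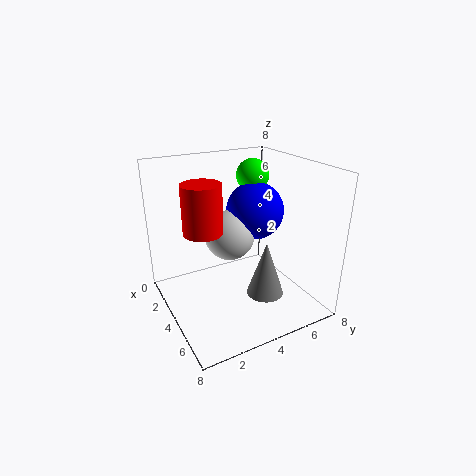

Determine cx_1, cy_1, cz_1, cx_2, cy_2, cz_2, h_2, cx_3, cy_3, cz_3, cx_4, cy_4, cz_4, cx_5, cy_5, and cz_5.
cx_1 = 4.5; cy_1 = 1.75; cz_1 = 5; cx_2 = 5.75; cy_2 = 4.75; cz_2 = 1.25; h_2 = 3; cx_3 = 2.5; cy_3 = 4.25; cz_3 = 3.5; cx_4 = 1.75; cy_4 = 6.25; cz_4 = 6.75; cx_5 = 2.5; cy_5 = 6; cz_5 = 4.75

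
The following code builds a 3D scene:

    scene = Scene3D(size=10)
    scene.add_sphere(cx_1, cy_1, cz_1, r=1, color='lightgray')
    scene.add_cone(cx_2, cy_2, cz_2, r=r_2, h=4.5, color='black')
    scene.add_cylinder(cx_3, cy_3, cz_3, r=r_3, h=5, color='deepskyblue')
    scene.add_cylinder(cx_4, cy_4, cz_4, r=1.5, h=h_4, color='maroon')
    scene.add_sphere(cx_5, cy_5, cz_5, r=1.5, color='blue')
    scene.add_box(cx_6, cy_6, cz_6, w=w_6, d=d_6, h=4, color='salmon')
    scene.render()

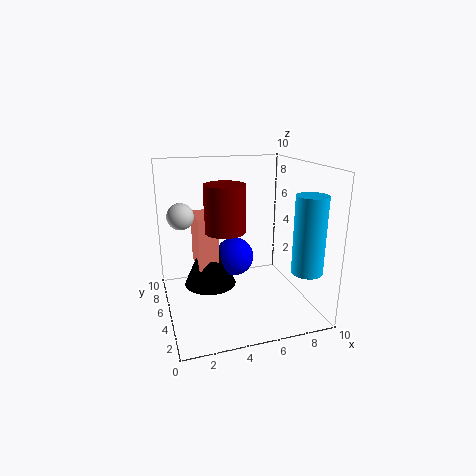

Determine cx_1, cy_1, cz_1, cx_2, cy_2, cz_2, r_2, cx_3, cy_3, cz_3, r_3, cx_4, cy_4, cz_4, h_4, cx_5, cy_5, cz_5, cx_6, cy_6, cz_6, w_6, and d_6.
cx_1 = 1.5
cy_1 = 8
cz_1 = 6
cx_2 = 3.5
cy_2 = 7.5
cz_2 = 0.5
r_2 = 2
cx_3 = 8.5
cy_3 = 1.5
cz_3 = 3.5
r_3 = 1
cx_4 = 4.5
cy_4 = 6.5
cz_4 = 5
h_4 = 3.5
cx_5 = 5.5
cy_5 = 7.5
cz_5 = 2.5
cx_6 = 2.5
cy_6 = 6.5
cz_6 = 2
w_6 = 1.5
d_6 = 3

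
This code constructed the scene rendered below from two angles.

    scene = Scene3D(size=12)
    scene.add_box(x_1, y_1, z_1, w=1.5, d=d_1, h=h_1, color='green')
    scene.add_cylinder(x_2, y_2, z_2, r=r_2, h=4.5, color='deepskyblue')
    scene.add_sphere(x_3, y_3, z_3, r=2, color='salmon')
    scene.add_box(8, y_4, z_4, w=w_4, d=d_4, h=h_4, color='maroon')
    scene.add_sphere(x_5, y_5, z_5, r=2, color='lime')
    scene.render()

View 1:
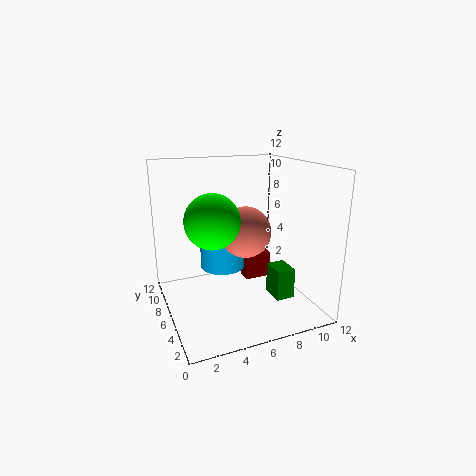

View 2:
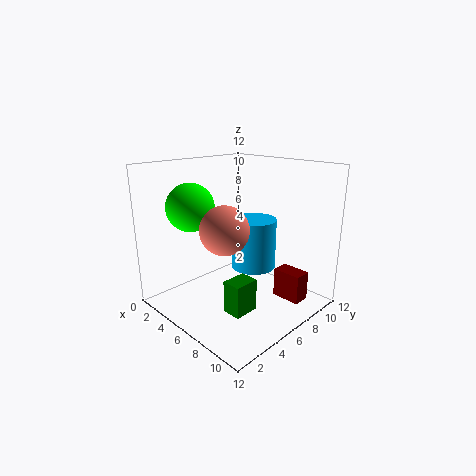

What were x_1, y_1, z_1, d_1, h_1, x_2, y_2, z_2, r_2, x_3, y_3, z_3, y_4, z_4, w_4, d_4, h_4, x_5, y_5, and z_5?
x_1 = 8
y_1 = 2.5
z_1 = 1.5
d_1 = 2
h_1 = 2.5
x_2 = 5.5
y_2 = 8.5
z_2 = 2.5
r_2 = 2
x_3 = 6
y_3 = 4.5
z_3 = 7
y_4 = 8.5
z_4 = 0.5
w_4 = 2.5
d_4 = 1.5
h_4 = 2.5
x_5 = 3
y_5 = 3.5
z_5 = 8.5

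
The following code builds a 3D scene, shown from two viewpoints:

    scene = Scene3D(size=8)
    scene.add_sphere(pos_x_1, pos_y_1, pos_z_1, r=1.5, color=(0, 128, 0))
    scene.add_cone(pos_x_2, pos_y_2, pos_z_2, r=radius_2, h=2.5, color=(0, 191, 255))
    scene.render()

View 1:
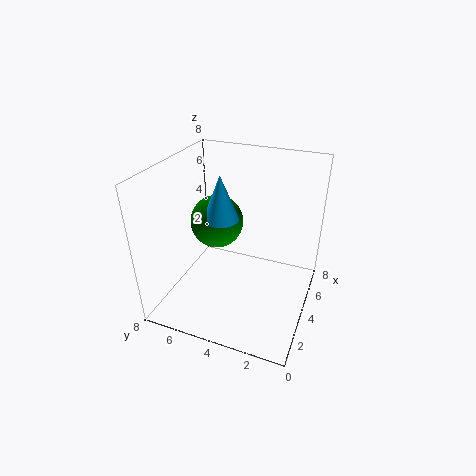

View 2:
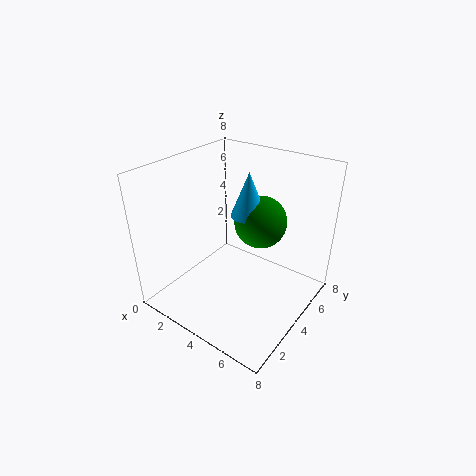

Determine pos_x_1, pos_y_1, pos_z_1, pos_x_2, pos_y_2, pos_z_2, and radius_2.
pos_x_1 = 4.5
pos_y_1 = 5.5
pos_z_1 = 4.5
pos_x_2 = 4
pos_y_2 = 5
pos_z_2 = 5
radius_2 = 1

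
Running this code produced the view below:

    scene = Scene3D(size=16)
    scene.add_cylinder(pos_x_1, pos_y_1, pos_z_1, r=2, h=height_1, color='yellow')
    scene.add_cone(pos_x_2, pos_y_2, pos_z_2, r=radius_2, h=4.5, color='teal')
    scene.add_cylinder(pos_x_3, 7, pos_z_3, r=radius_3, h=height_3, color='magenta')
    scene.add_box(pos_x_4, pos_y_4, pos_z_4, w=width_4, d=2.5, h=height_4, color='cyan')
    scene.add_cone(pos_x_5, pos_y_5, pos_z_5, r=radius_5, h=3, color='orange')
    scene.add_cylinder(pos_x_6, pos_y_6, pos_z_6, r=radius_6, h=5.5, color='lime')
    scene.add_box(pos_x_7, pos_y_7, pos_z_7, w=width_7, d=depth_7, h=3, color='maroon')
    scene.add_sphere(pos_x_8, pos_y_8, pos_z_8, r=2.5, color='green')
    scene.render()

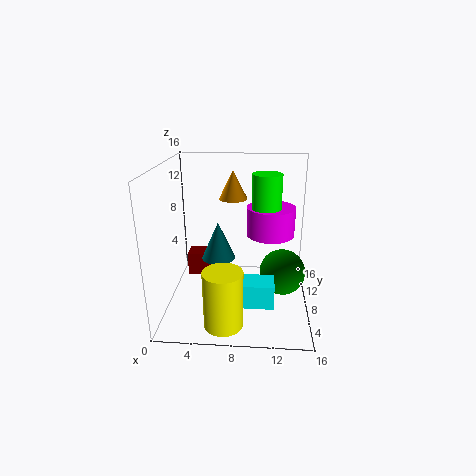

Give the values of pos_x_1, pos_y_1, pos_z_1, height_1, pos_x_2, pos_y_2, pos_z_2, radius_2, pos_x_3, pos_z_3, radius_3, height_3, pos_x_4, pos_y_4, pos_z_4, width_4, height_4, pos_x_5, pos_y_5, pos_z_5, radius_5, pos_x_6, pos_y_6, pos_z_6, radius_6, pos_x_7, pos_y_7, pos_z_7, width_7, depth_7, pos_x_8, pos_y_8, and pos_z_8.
pos_x_1 = 7, pos_y_1 = 2, pos_z_1 = 1, height_1 = 6, pos_x_2 = 5.5, pos_y_2 = 10, pos_z_2 = 4.5, radius_2 = 2, pos_x_3 = 11.5, pos_z_3 = 9, radius_3 = 2.5, height_3 = 3, pos_x_4 = 8, pos_y_4 = 2, pos_z_4 = 3, width_4 = 4, height_4 = 2.5, pos_x_5 = 7.5, pos_y_5 = 8, pos_z_5 = 12.5, radius_5 = 1.5, pos_x_6 = 11, pos_y_6 = 6.5, pos_z_6 = 10, radius_6 = 1.5, pos_x_7 = 1, pos_y_7 = 12.5, pos_z_7 = 0.5, width_7 = 3.5, depth_7 = 2.5, pos_x_8 = 13, pos_y_8 = 7, pos_z_8 = 4.5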